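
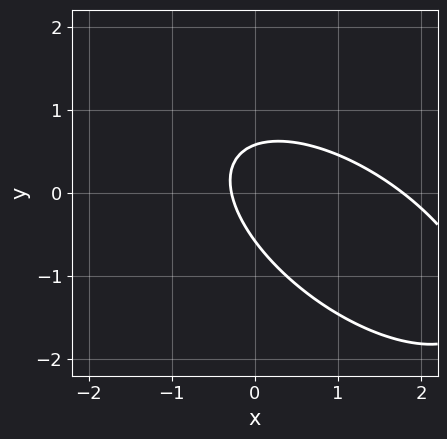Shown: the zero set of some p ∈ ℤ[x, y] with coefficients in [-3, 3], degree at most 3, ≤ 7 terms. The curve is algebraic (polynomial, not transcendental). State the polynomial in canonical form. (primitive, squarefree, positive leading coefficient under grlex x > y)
First, the degree is 2 — the shape is more complex than any degree-1 curve.
Finally, solving for integer coefficients yields p as stated.

2*x^2 + 3*x*y + 3*y^2 - 3*x - 1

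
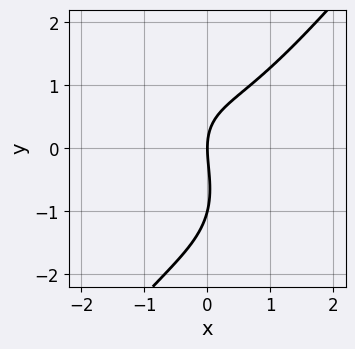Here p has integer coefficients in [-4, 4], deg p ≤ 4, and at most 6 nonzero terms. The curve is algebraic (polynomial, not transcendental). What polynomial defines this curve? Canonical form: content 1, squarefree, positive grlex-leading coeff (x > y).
2*x^3 - y^3 - x*y - y^2 + 3*x

1. The degree is 3 — the shape is more complex than any degree-2 curve.
2. Checking where it meets the axes: it crosses the x-axis at the gridline x = 0; the y-axis gridline crossings are at y ∈ {-1, 0}.
3. These observations pin down the coefficients.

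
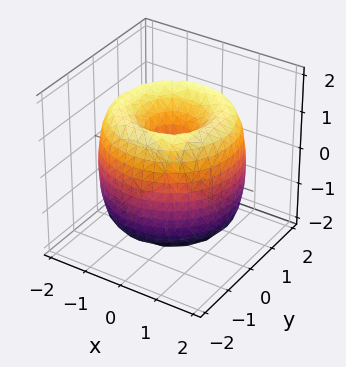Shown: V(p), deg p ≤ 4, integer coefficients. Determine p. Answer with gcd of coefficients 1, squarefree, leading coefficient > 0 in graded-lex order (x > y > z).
x^4 + 2*x^2*y^2 + y^4 - 3*x^2 - 3*y^2 + z^2

1. deg p = 4. A generic line meets the surface in up to 4 points.
2. Symmetries: every cross-section ⟂ z is a circle, so x, y appear only via x² + y².
3. From the axis intercepts and sections: a circular section at z = 0 has radius between 1 and 2; it meets the x-axis at x = 0 (among the integer gridlines); it meets the z-axis at z = 0 (among the integer gridlines); one y-axis crossing is at y = 0.
4. Solving for integer coefficients yields p as stated.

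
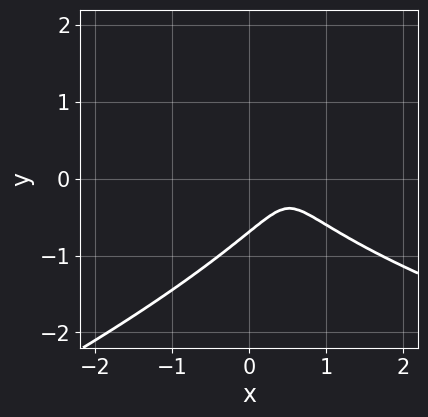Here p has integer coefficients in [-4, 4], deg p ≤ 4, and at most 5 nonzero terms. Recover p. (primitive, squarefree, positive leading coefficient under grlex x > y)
(a) Degree: no degree-2 curve has this shape, so deg p = 3.
(b) From the visible intercepts: it misses every integer gridline on the x-axis.
(c) Together with the visible shape, these determine p as stated.

x*y^2 - 3*y^3 - 3*x^2 + 3*x - 1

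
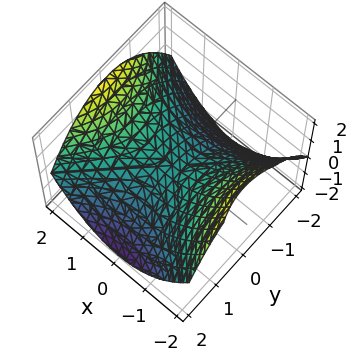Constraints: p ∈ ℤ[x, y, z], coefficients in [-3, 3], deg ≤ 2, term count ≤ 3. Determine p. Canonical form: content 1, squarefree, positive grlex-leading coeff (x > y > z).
deg p = 2. A saddle surface; a quadric.
Symmetries: the x ↦ −x reflection is a symmetry, so x appears only in even powers; the y ↦ −y reflection is a symmetry, so y appears only in even powers.
Observable constraints: one x-axis crossing is at x = 0; one y-axis crossing is at y = 0.
These observations pin down the coefficients.

x^2 - y^2 - 2*z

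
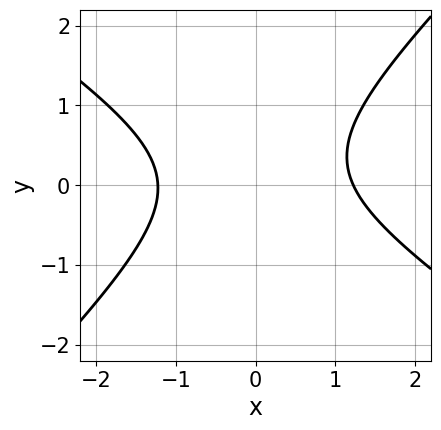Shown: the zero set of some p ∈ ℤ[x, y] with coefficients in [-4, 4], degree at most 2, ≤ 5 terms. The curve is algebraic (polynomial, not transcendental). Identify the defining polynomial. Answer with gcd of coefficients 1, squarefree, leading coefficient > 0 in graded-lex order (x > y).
2*x^2 + x*y - 3*y^2 + y - 3

deg p = 2.
From the visible intercepts: it misses every integer gridline on the y-axis.
The integer polynomial consistent with all of this is the stated p.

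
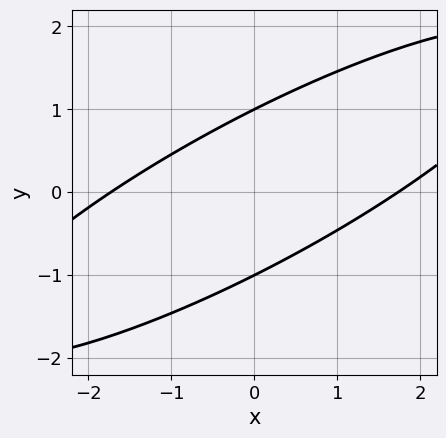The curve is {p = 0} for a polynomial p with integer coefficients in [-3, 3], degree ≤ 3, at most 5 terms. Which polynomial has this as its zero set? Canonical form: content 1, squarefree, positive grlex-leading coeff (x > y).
x^2 - 3*x*y + 3*y^2 - 3

The degree is 2 — no degree-1 curve has this shape.
Observable constraints: the y-axis gridline crossings are at y ∈ {-1, 1}.
Putting this together gives p.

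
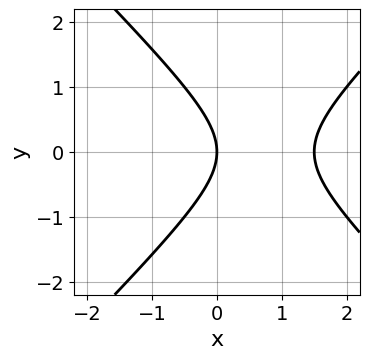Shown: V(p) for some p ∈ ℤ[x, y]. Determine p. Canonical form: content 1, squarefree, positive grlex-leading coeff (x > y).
1. The degree is 2 — no degree-1 curve has this shape.
2. Symmetries: it's symmetric under y → −y, forcing even powers of y.
3. Reading off the gridlines: it meets the x-axis at x = 0 (among the integer gridlines); it crosses the y-axis at the gridline y = 0.
4. Matching integer coefficients to the picture gives p.

2*x^2 - 2*y^2 - 3*x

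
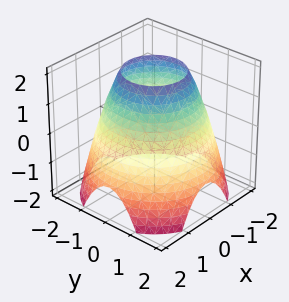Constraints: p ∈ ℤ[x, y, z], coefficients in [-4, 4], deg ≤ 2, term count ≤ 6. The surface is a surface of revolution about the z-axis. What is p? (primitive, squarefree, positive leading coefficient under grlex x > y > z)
x^2 + y^2 + z - 3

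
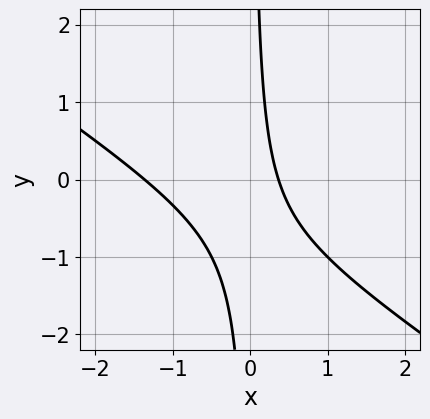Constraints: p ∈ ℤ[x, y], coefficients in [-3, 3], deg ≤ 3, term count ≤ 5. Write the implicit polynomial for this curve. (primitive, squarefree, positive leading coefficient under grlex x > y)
2*x^2 + 3*x*y + 2*x - 1

1. The degree is 2 — a generic line meets the curve in up to 2 points.
2. From the visible intercepts: the curve avoids every integer y-axis point in the box.
3. Matching integer coefficients to the picture gives p.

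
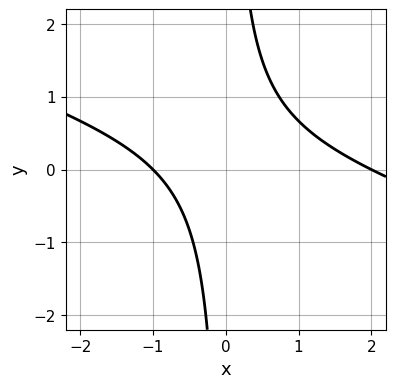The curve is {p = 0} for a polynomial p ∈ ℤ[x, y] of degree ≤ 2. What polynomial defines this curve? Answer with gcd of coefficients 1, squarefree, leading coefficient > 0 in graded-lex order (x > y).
First, deg p = 2.
Next, from the visible intercepts: it misses every integer gridline on the y-axis; among the integer gridlines, it crosses the x-axis at x ∈ {-1, 2}.
Finally, solving for integer coefficients yields p as stated.

x^2 + 3*x*y - x - 2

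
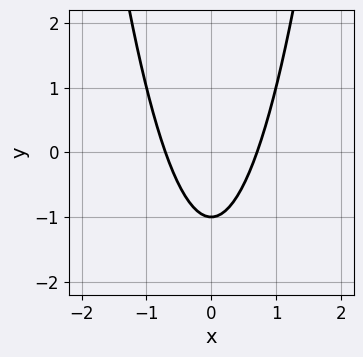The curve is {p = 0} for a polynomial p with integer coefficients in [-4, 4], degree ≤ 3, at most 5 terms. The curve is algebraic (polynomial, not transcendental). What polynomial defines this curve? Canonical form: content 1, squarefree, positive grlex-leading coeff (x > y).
1. deg p = 2. A generic line meets the curve in up to 2 points.
2. Symmetries: the x ↦ −x reflection is a symmetry, so x appears only in even powers.
3. Observable constraints: it crosses the y-axis at the gridline y = -1.
4. Solving for integer coefficients yields p as stated.

2*x^2 - y - 1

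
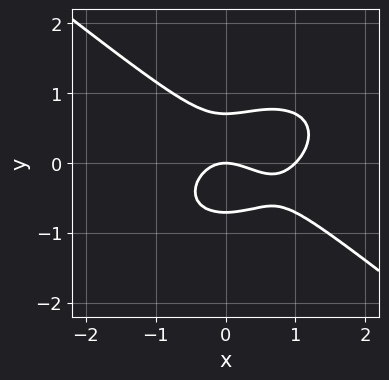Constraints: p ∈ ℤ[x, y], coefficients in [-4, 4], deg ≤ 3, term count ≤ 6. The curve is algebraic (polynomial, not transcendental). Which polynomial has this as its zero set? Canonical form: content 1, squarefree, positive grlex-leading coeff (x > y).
First, deg p = 3. A generic line meets the curve in up to 3 points.
Next, against the integer gridlines: among the integer gridlines, it crosses the x-axis at x ∈ {0, 1}; it meets the y-axis at y = 0 (among the integer gridlines).
Finally, the integer polynomial consistent with all of this is the stated p.

x^3 + 2*y^3 - x^2 - y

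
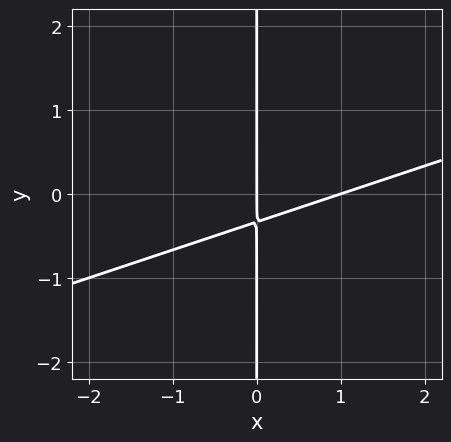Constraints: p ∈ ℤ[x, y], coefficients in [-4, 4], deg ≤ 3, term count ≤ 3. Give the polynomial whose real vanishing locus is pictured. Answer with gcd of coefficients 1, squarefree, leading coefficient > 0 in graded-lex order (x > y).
x^2 - 3*x*y - x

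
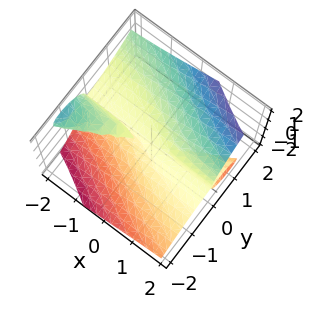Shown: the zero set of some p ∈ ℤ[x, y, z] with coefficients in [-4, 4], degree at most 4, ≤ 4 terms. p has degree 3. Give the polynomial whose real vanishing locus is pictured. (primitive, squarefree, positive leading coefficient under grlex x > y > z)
3*x*y*z + 2*y^3 - y^2*z - 2*z^3

1. The picture has 3 separate pieces. They look like related sheets of one shape, so recover p as a whole.
2. Degree: the shape is more complex than any degree-2 surface, so deg p = 3.
3. From the visible intercepts: the visible x-axis segment lies entirely on the surface; it crosses the y-axis at the gridline y = 0; it crosses the z-axis at the gridline z = 0.
4. Putting this together gives p.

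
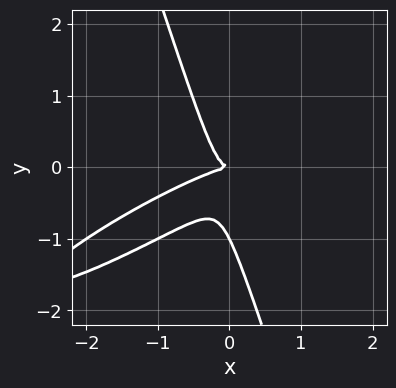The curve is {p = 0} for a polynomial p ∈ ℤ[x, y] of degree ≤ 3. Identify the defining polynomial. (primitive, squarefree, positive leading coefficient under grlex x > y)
x^3 - 3*x^2*y + 2*x*y^2 + y^3 + y^2

First, deg p = 3. No degree-2 curve has this shape.
Then, against the integer gridlines: it crosses the x-axis at the gridline x = 0; the y-axis gridline crossings are at y ∈ {-1, 0}.
Finally, these observations pin down the coefficients.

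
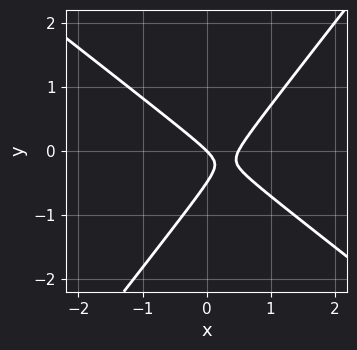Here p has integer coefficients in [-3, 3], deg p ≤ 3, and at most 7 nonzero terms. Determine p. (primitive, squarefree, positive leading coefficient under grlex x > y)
2*x^2 + x*y - 2*y^2 - x - y

deg p = 2.
Observable constraints: it meets the x-axis at x = 0 (among the integer gridlines); it meets the y-axis at y = 0 (among the integer gridlines).
Together with the visible shape, these determine p as stated.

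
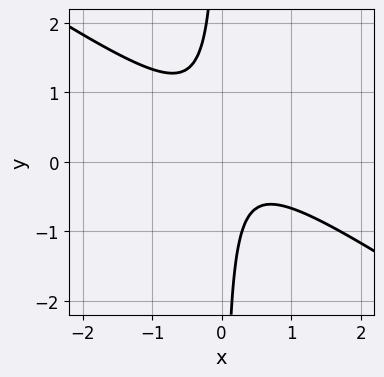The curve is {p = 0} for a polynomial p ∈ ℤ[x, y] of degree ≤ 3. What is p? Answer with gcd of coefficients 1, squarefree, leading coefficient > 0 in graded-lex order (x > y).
(a) The degree is 2 — the shape is more complex than any degree-1 curve.
(b) Observable constraints: it misses every integer gridline on the x-axis; it misses every integer gridline on the y-axis.
(c) Putting this together gives p.

2*x^2 + 3*x*y - x + 1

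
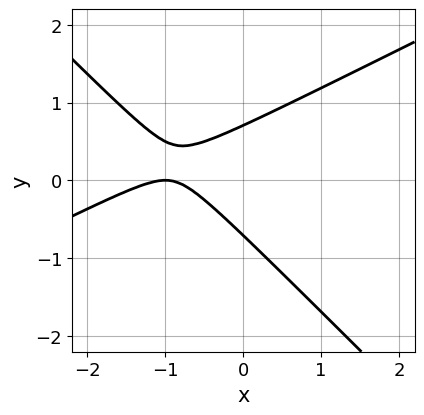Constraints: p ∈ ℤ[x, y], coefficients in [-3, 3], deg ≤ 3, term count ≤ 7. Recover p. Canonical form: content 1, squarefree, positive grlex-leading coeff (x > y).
(a) Degree: the shape is more complex than any degree-1 curve, so deg p = 2.
(b) Against the integer gridlines: it meets the x-axis at x = -1 (among the integer gridlines).
(c) These observations pin down the coefficients.

x^2 - x*y - 2*y^2 + 2*x + 1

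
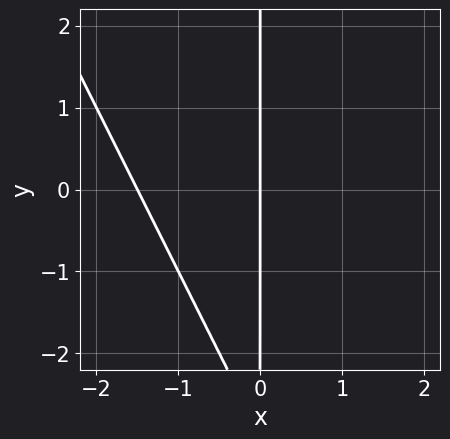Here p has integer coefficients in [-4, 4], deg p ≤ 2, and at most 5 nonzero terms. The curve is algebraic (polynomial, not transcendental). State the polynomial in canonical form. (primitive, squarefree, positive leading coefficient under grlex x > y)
2*x^2 + x*y + 3*x

First, degree: a generic line meets the curve in up to 2 points, so deg p = 2.
Then, observable constraints: one x-axis crossing is at x = 0; every point of the y-axis in the box is on the curve.
Finally, assembling these constraints gives the stated polynomial.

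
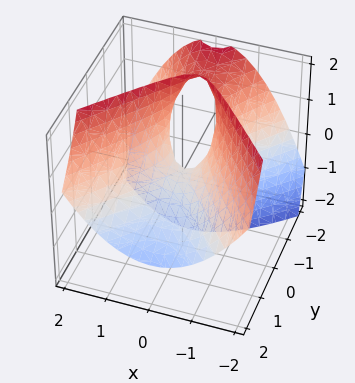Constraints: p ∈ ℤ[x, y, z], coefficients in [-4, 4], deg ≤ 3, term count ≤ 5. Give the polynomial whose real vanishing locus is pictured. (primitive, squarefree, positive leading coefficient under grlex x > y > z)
The degree is 2 — a generic line meets the surface in up to 2 points.
From the visible intercepts: it meets the x-axis at x = 0 (among the integer gridlines); it crosses the z-axis at the gridline z = 0; it crosses the y-axis at the gridline y = 0.
Matching integer coefficients to the picture gives p.

3*x^2 - 2*y^2 - 3*y*z - 2*z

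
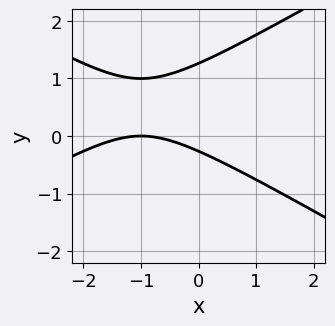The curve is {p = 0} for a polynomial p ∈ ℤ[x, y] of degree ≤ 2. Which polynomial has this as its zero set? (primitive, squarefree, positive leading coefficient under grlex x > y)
x^2 - 3*y^2 + 2*x + 3*y + 1

The degree is 2 — the shape is more complex than any degree-1 curve.
From the axis intercepts and sections: one x-axis crossing is at x = -1.
Matching integer coefficients to the picture gives p.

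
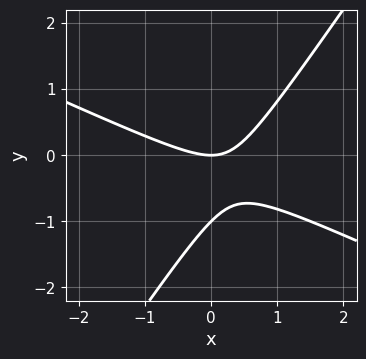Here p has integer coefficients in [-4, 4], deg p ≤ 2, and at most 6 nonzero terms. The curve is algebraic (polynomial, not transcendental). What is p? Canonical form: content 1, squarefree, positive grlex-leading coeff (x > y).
2*x^2 + 3*x*y - 3*y^2 - 3*y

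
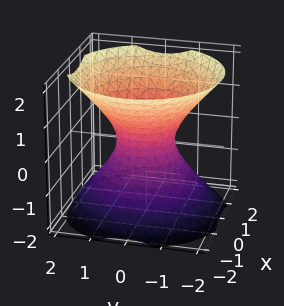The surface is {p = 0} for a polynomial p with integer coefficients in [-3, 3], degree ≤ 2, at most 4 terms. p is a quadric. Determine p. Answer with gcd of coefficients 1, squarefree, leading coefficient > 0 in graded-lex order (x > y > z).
3*x^2 + 3*y^2 - 3*z^2 - 2

First, degree: one connected sheet with a waist; a quadric, so deg p = 2.
Next, symmetries: rotational symmetry about the z-axis ⇒ p depends on x, y only through x² + y²; mirror symmetry z ↦ −z ⇒ only even powers of z.
Next, against the integer gridlines: it misses every integer gridline on the z-axis; a circular section at z = 1 has radius between 1 and 2.
Finally, matching integer coefficients to the picture gives p.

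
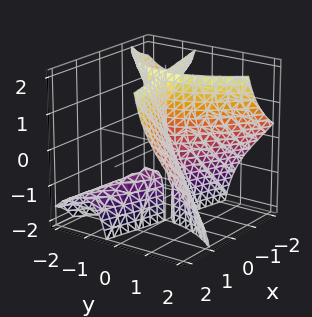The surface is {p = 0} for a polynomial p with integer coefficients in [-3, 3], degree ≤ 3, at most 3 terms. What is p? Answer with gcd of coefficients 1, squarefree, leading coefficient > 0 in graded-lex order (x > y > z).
2*x*y*z + y^3 - x^2

First, I count 3 distinct pieces. Treating them together as one polynomial.
Then, degree: no degree-2 surface has this shape, so deg p = 3.
Then, reading off the gridlines: one y-axis crossing is at y = 0; the visible z-axis segment lies entirely on the surface; it meets the x-axis at x = 0 (among the integer gridlines).
Finally, assembling these constraints gives the stated polynomial.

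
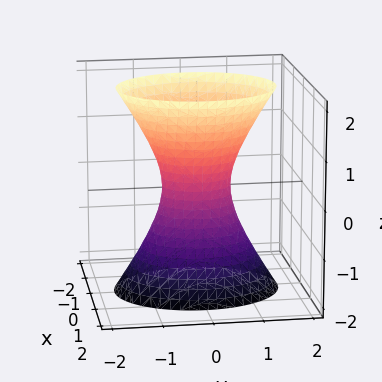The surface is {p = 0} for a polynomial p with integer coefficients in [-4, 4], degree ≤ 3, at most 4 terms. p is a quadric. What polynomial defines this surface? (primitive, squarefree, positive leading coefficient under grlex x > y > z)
deg p = 2. One connected sheet with a waist; a quadric.
Symmetries: it's symmetric under y → −y, forcing even powers of y; the z ↦ −z reflection is a symmetry, so z appears only in even powers; mirror symmetry x ↦ −x ⇒ only even powers of x.
Observable constraints: the surface avoids every integer z-axis point in the box.
Assembling these constraints gives the stated polynomial.

3*x^2 + 2*y^2 - z^2 - 1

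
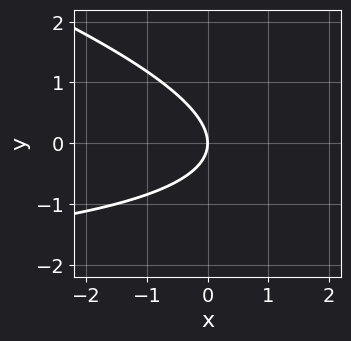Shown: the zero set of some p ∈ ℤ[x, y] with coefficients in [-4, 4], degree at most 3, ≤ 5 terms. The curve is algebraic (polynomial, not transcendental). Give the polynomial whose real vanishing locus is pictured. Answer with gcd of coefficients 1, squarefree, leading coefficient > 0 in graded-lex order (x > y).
(a) The degree is 2 — no degree-1 curve has this shape.
(b) From the visible intercepts: it crosses the x-axis at the gridline x = 0; it meets the y-axis at y = 0 (among the integer gridlines).
(c) Putting this together gives p.

x*y + 3*y^2 + 3*x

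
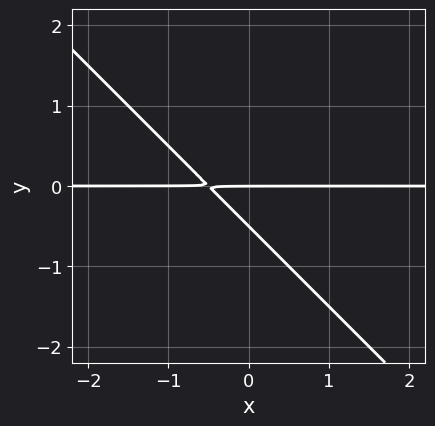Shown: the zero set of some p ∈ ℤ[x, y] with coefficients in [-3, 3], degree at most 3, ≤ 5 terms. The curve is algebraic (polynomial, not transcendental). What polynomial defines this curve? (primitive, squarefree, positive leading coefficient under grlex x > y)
2*x*y + 2*y^2 + y

First, degree: the shape is more complex than any degree-1 curve, so deg p = 2.
Then, from the visible intercepts: it crosses the y-axis at the gridline y = 0; every point of the x-axis in the box is on the curve.
Finally, together with the visible shape, these determine p as stated.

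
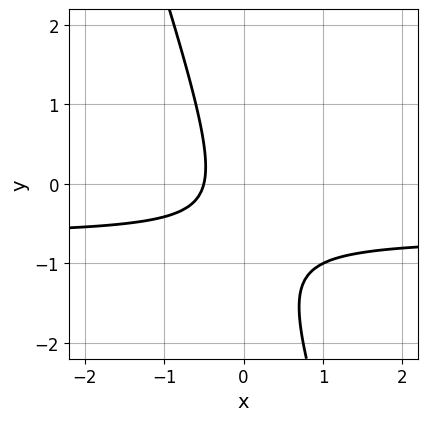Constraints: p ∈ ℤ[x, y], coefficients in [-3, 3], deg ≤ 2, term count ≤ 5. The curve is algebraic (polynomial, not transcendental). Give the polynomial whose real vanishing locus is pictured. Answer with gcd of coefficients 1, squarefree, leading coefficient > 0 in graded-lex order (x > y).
(a) deg p = 2. The shape is more complex than any degree-1 curve.
(b) From the visible intercepts: it misses every integer gridline on the y-axis.
(c) Assembling these constraints gives the stated polynomial.

3*x*y + y^2 + 2*x + y + 1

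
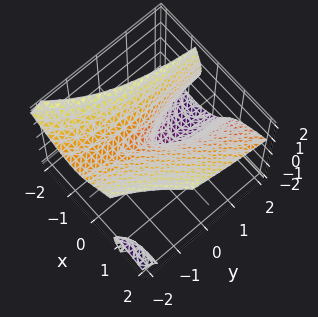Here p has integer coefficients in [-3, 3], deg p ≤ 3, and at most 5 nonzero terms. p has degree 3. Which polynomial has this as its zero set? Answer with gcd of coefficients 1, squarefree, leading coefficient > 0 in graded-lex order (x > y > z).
I count 2 distinct pieces. Treating them together as one polynomial.
deg p = 3. A generic line meets the surface in up to 3 points.
Reading off the gridlines: it crosses the z-axis at the gridline z = 0; one y-axis crossing is at y = 0; it meets the x-axis at x = 0 (among the integer gridlines).
These observations pin down the coefficients.

2*x*y*z + x*z^2 + z^3 - 3*x^2 + y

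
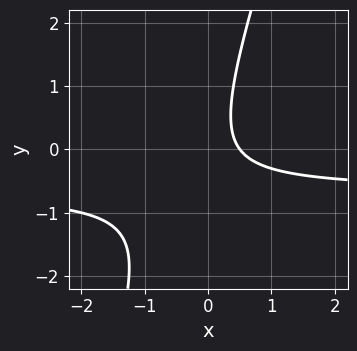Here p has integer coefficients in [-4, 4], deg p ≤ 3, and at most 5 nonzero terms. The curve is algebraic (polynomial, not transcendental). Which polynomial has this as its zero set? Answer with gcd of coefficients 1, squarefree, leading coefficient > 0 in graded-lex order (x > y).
3*x*y - y^2 + 2*x - 1

1. The degree is 2 — no degree-1 curve has this shape.
2. Checking where it meets the axes: it misses every integer gridline on the y-axis.
3. Solving for integer coefficients yields p as stated.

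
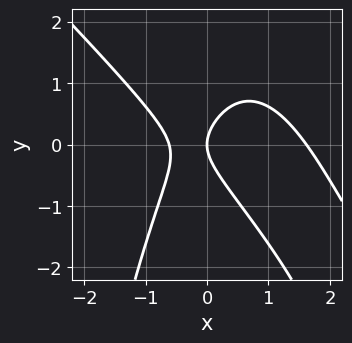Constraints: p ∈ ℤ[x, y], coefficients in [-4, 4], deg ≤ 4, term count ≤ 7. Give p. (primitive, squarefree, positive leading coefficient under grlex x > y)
x^3 + x^2*y - x^2 + y^2 - x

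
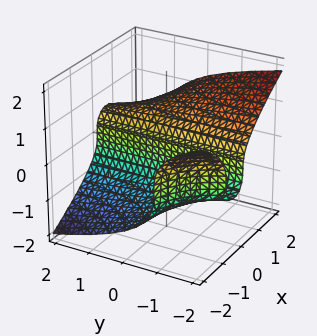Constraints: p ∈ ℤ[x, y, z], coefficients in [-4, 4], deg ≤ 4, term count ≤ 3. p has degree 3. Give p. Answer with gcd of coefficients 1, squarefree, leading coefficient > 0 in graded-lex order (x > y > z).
x^2*y + 2*z^3 - 2*x

First, degree: no degree-2 surface has this shape, so deg p = 3.
Next, checking where it meets the axes: the visible y-axis segment lies entirely on the surface; it meets the z-axis at z = 0 (among the integer gridlines).
Finally, together with the visible shape, these determine p as stated.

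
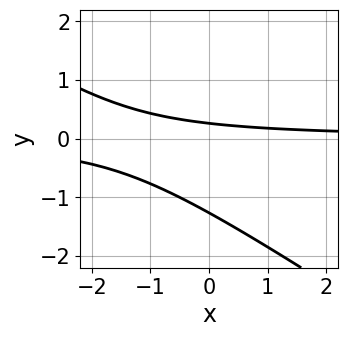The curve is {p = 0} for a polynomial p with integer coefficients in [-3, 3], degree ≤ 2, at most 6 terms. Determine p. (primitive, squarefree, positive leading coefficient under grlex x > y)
2*x*y + 3*y^2 + 3*y - 1

First, the degree is 2 — a generic line meets the curve in up to 2 points.
Then, from the axis intercepts and sections: it misses every integer gridline on the x-axis.
Finally, together with the visible shape, these determine p as stated.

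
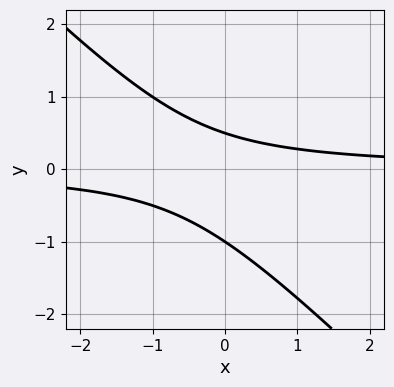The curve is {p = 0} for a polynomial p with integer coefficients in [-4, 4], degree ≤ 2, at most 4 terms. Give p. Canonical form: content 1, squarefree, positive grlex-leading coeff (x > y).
2*x*y + 2*y^2 + y - 1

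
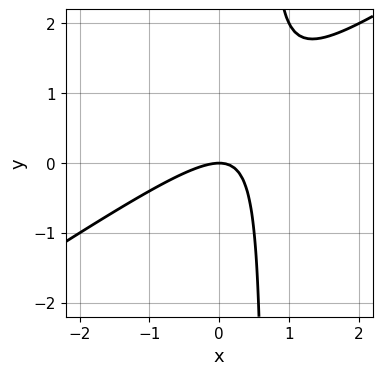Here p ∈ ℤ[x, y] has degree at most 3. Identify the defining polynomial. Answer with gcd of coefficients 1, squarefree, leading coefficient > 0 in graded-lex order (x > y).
2*x^2 - 3*x*y + 2*y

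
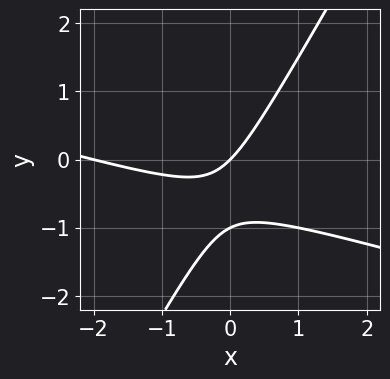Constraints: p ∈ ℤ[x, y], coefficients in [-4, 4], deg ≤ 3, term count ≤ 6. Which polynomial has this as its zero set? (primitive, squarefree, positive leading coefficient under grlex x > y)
(a) Degree: no degree-1 curve has this shape, so deg p = 2.
(b) From the axis intercepts and sections: among the integer gridlines, it crosses the x-axis at x ∈ {-2, 0}; the y-axis gridline crossings are at y ∈ {-1, 0}.
(c) These observations pin down the coefficients.

x^2 + 3*x*y - 2*y^2 + 2*x - 2*y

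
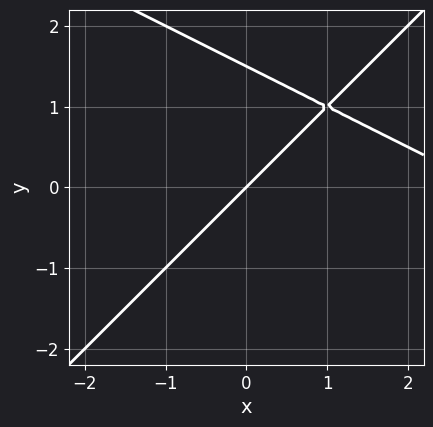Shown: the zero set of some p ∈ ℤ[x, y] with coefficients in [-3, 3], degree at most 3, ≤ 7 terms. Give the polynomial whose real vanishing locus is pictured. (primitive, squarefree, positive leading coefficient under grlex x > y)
x^2 + x*y - 2*y^2 - 3*x + 3*y

(a) Degree: the shape is more complex than any degree-1 curve, so deg p = 2.
(b) Reading off the gridlines: it crosses the x-axis at the gridline x = 0; it meets the y-axis at y = 0 (among the integer gridlines).
(c) Assembling these constraints gives the stated polynomial.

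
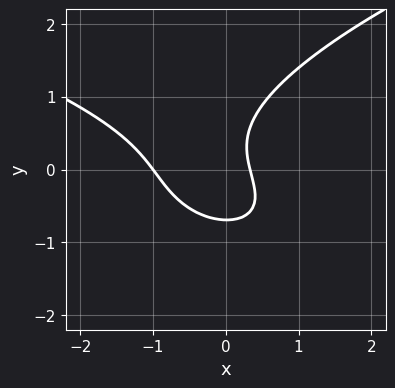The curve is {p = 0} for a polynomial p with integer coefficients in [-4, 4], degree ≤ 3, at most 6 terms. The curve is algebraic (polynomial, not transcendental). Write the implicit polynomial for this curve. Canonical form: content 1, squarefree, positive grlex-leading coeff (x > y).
(a) The degree is 3 — a generic line meets the curve in up to 3 points.
(b) Reading off the gridlines: it crosses the x-axis at the gridline x = -1.
(c) The integer polynomial consistent with all of this is the stated p.

3*y^3 - 3*x^2 - 3*x*y - 2*x + 1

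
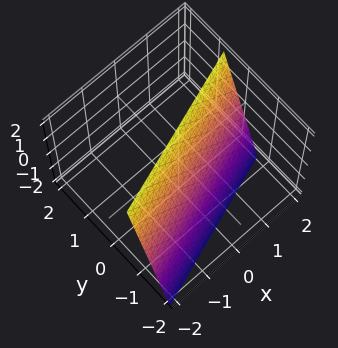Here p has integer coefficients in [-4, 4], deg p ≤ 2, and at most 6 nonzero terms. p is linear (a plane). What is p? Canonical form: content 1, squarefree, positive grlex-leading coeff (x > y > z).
x - 3*y + z - 2

First, degree: the surface is flat (a plane), so deg p = 1.
Next, observable constraints: it crosses the z-axis at the gridline z = 2; one x-axis crossing is at x = 2.
Finally, the integer polynomial consistent with all of this is the stated p.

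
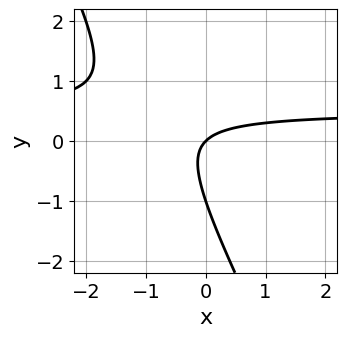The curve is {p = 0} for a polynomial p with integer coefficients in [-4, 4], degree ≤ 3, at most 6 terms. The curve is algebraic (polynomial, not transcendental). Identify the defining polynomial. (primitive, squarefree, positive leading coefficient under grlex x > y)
The degree is 2 — the shape is more complex than any degree-1 curve.
Reading off the gridlines: it crosses the x-axis at the gridline x = 0; the y-axis gridline crossings are at y ∈ {-1, 0}.
Together with the visible shape, these determine p as stated.

2*x*y + y^2 - x + y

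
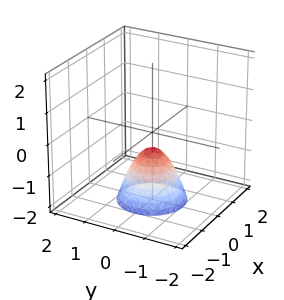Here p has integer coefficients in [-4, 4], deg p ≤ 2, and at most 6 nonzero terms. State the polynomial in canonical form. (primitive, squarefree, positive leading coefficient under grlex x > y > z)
1. The degree is 2 — a generic line meets the surface in up to 2 points.
2. Symmetry: the z-axis is an axis of rotation, so x and y enter only as x² + y².
3. Against the integer gridlines: a circular section at z = -2 has radius exactly 1; it misses every integer gridline on the y-axis; it misses every integer gridline on the x-axis.
4. Putting this together gives p.

3*x^2 + 3*y^2 + 2*z + 1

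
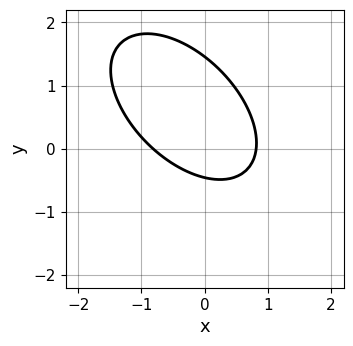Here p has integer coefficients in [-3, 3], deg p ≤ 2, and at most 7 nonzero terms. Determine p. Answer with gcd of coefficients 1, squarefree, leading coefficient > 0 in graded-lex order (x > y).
3*x^2 + 3*x*y + 3*y^2 - 3*y - 2

First, degree: a generic line meets the curve in up to 2 points, so deg p = 2.
Finally, solving for integer coefficients yields p as stated.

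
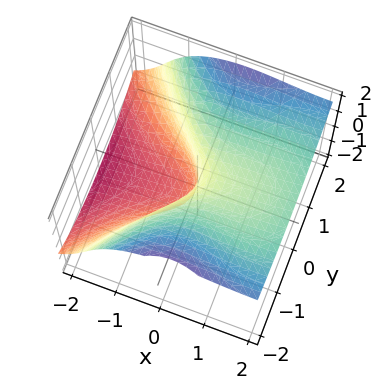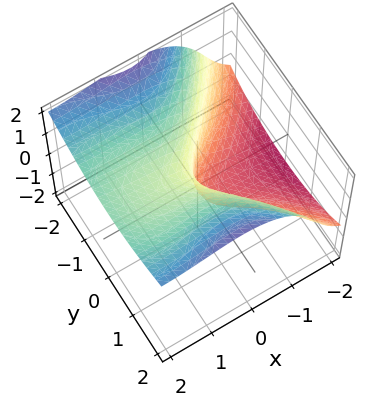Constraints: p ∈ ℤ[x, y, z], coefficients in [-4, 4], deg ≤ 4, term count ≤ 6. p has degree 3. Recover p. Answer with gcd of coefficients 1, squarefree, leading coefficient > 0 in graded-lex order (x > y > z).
Degree: the shape is more complex than any degree-2 surface, so deg p = 3.
Observable constraints: it meets the y-axis at y = 0 (among the integer gridlines); it meets the x-axis at x = 0 (among the integer gridlines); it crosses the z-axis at the gridline z = 0.
Matching integer coefficients to the picture gives p.

x^3 - 2*x^2*z - z^3 + 2*y^2 + 2*x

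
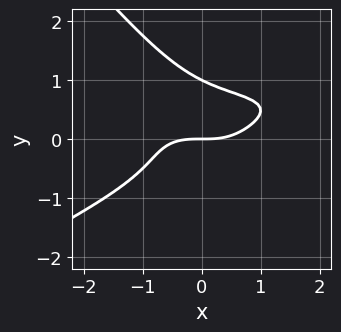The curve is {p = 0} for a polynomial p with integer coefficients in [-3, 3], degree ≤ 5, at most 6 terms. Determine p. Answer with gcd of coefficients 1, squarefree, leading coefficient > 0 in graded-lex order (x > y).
x^3*y - 3*x*y^3 - 2*y^4 - x^3 + 2*y

The degree is 4 — a generic line meets the curve in up to 4 points.
From the visible intercepts: among the integer gridlines, it crosses the y-axis at y ∈ {0, 1}; it meets the x-axis at x = 0 (among the integer gridlines).
Solving for integer coefficients yields p as stated.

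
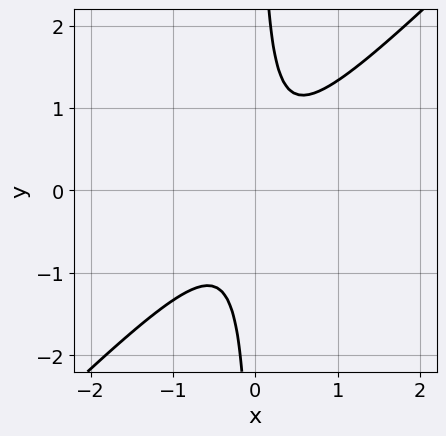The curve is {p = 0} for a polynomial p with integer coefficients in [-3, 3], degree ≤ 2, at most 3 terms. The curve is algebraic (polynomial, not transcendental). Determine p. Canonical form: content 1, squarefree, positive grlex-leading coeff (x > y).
First, degree: no degree-1 curve has this shape, so deg p = 2.
Next, against the integer gridlines: the curve avoids every integer y-axis point in the box; it misses every integer gridline on the x-axis.
Finally, these observations pin down the coefficients.

3*x^2 - 3*x*y + 1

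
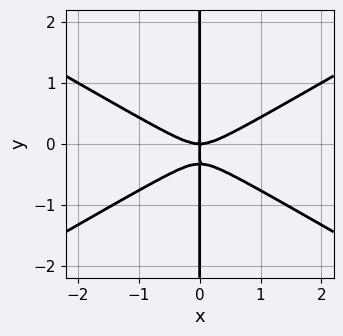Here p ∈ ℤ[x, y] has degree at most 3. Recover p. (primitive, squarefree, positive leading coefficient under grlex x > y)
x^3 - 3*x*y^2 - x*y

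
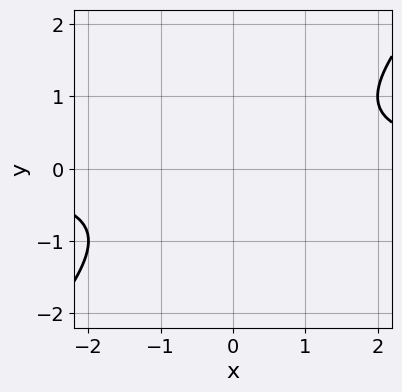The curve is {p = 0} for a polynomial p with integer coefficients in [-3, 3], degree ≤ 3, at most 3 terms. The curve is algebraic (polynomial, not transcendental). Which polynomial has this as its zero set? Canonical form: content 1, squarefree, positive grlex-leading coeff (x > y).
x*y - y^2 - 1

1. deg p = 2. A generic line meets the curve in up to 2 points.
2. From the visible intercepts: no y-intercept at any integer in the box; it misses every integer gridline on the x-axis.
3. Together with the visible shape, these determine p as stated.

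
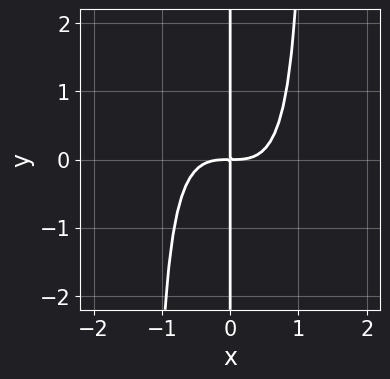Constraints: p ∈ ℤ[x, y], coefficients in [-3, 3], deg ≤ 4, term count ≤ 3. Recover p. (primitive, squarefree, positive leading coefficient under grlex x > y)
1. deg p = 4. A generic line meets the curve in up to 4 points.
2. Checking where it meets the axes: the visible y-axis segment lies entirely on the curve.
3. Together with the visible shape, these determine p as stated.

3*x^4 + 2*x^3*y - 3*x*y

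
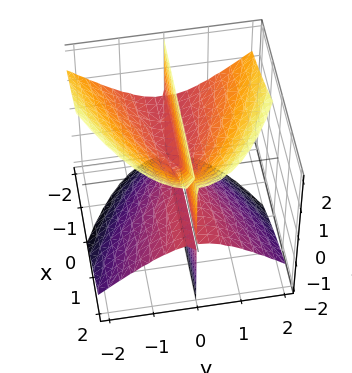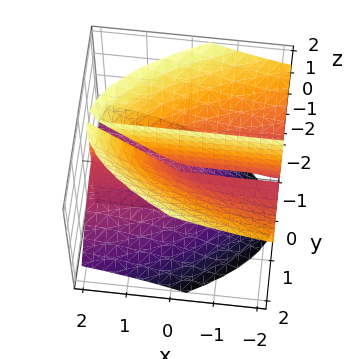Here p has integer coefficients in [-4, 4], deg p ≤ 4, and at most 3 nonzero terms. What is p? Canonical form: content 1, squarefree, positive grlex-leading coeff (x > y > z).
(a) There are 3 components. They look like related sheets of one shape, so recover p as a whole.
(b) deg p = 3. A generic line meets the surface in up to 3 points.
(c) From the visible intercepts: every point of the x-axis in the box is on the surface; every point of the z-axis in the box is on the surface; one y-axis crossing is at y = 0.
(d) Solving for integer coefficients yields p as stated.

x*y*z + y^3 - y*z^2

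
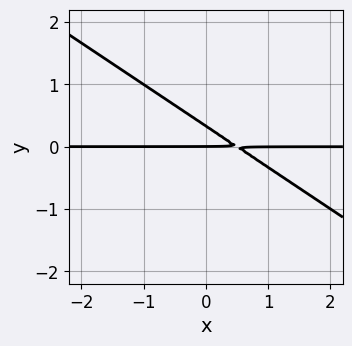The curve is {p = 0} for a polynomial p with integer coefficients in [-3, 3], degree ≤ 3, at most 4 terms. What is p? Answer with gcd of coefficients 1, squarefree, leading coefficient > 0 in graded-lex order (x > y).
2*x*y + 3*y^2 - y

The degree is 2 — no degree-1 curve has this shape.
From the axis intercepts and sections: it crosses the y-axis at the gridline y = 0; every point of the x-axis in the box is on the curve.
Solving for integer coefficients yields p as stated.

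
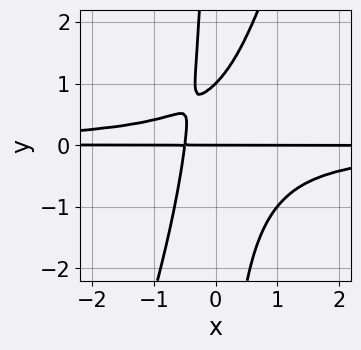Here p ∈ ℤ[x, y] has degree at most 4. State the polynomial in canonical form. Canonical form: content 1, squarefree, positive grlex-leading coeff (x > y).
(a) deg p = 4. No degree-3 curve has this shape.
(b) Observable constraints: the visible x-axis segment lies entirely on the curve; among the integer gridlines, it crosses the y-axis at y ∈ {0, 1}.
(c) Matching integer coefficients to the picture gives p.

3*x^2*y^2 - x*y^3 + 2*x*y - y^2 + y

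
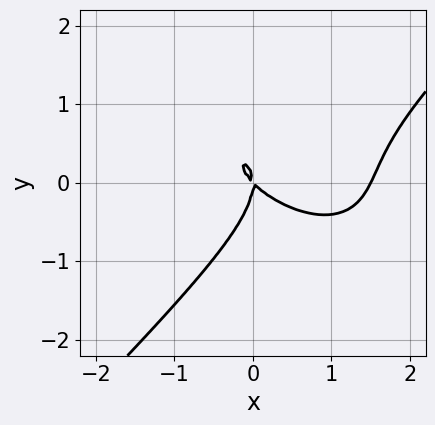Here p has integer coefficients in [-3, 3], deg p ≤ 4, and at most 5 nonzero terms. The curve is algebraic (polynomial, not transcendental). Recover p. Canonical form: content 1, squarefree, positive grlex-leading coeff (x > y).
2*x^3 + x^2*y - 3*y^3 - 3*x^2 - 3*x*y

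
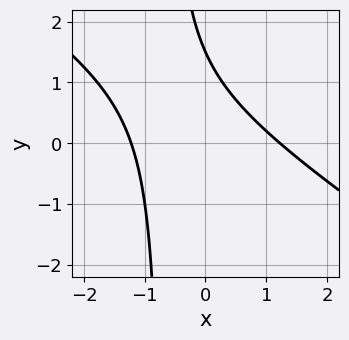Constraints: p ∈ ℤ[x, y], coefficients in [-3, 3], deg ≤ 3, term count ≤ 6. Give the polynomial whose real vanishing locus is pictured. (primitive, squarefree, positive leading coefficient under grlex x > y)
deg p = 2.
Solving for integer coefficients yields p as stated.

2*x^2 + 3*x*y + 2*y - 3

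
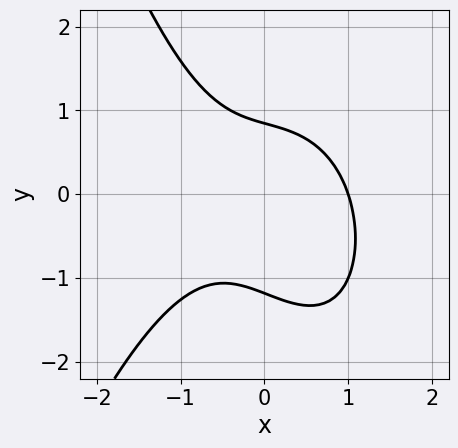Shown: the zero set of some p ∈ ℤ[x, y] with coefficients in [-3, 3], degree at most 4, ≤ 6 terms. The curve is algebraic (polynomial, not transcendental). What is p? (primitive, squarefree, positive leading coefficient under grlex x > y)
3*x^3 + 2*x*y + 3*y^2 + y - 3

(a) Degree: a generic line meets the curve in up to 3 points, so deg p = 3.
(b) Observable constraints: one x-axis crossing is at x = 1.
(c) Matching integer coefficients to the picture gives p.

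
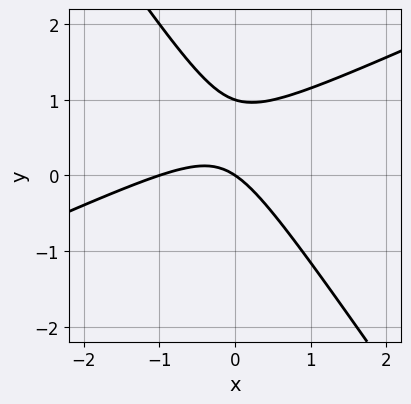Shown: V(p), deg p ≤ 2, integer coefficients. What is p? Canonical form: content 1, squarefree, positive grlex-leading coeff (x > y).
1. deg p = 2.
2. From the axis intercepts and sections: the x-axis gridline crossings are at x ∈ {-1, 0}; among the integer gridlines, it crosses the y-axis at y ∈ {0, 1}.
3. Fitting integer coefficients to these (and the overall shape) gives p.

2*x^2 - 3*x*y - 3*y^2 + 2*x + 3*y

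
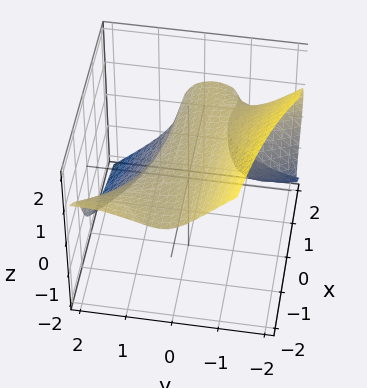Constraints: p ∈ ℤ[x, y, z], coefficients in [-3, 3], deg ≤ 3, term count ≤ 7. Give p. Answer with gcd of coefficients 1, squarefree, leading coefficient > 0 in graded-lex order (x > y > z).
3*x*y^2 + 2*y^3 + 3*z^3 + 3*y*z - 2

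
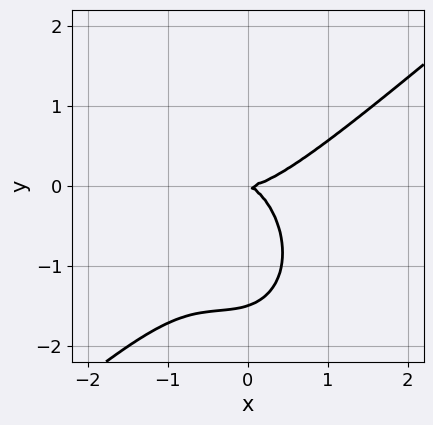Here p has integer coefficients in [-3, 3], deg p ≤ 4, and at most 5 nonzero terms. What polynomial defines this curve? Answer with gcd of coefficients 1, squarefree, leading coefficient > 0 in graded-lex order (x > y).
3*x^3 - 2*x^2*y - 2*y^3 - x*y - 3*y^2

(a) deg p = 3. The shape is more complex than any degree-2 curve.
(b) Observable constraints: it meets the y-axis at y = 0 (among the integer gridlines); one x-axis crossing is at x = 0.
(c) Fitting integer coefficients to these (and the overall shape) gives p.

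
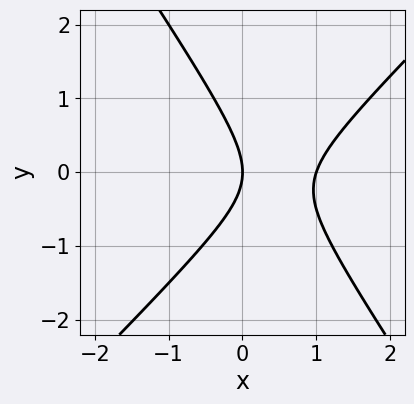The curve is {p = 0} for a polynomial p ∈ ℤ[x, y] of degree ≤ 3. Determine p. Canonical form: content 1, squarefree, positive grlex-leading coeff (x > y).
3*x^2 - x*y - 2*y^2 - 3*x

1. The degree is 2 — a generic line meets the curve in up to 2 points.
2. Against the integer gridlines: it crosses the y-axis at the gridline y = 0; among the integer gridlines, it crosses the x-axis at x ∈ {0, 1}.
3. The integer polynomial consistent with all of this is the stated p.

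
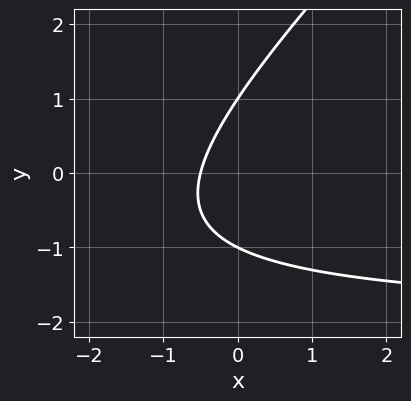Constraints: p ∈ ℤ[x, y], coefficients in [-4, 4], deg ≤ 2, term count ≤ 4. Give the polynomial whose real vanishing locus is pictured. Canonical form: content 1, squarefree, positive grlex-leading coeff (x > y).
x*y - y^2 + 2*x + 1

1. The degree is 2 — no degree-1 curve has this shape.
2. Reading off the gridlines: the y-axis gridline crossings are at y ∈ {-1, 1}.
3. Fitting integer coefficients to these (and the overall shape) gives p.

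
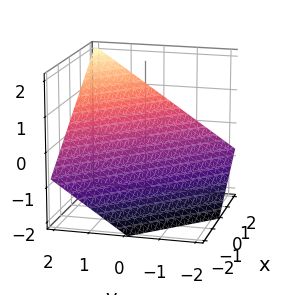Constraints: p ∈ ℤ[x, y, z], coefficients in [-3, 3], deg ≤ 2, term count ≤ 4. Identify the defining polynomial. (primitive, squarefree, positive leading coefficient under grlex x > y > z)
deg p = 1. The surface is flat (a plane).
Reading off the gridlines: it meets the x-axis at x = 1 (among the integer gridlines); one y-axis crossing is at y = 1.
Fitting integer coefficients to these (and the overall shape) gives p.

2*x + 2*y - 3*z - 2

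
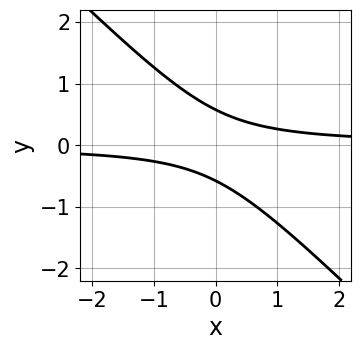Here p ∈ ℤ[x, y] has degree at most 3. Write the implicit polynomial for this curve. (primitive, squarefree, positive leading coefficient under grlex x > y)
First, degree: the shape is more complex than any degree-1 curve, so deg p = 2.
Then, from the axis intercepts and sections: the curve avoids every integer x-axis point in the box.
Finally, these observations pin down the coefficients.

3*x*y + 3*y^2 - 1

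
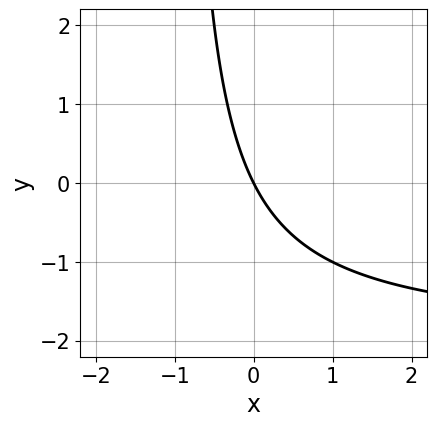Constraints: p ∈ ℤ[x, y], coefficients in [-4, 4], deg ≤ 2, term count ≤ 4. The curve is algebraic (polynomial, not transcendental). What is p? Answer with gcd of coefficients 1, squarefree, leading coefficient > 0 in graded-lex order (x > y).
x*y + 2*x + y

(a) Degree: no degree-1 curve has this shape, so deg p = 2.
(b) Against the integer gridlines: it crosses the y-axis at the gridline y = 0; it crosses the x-axis at the gridline x = 0.
(c) The integer polynomial consistent with all of this is the stated p.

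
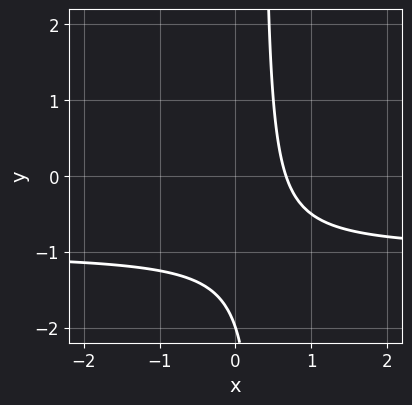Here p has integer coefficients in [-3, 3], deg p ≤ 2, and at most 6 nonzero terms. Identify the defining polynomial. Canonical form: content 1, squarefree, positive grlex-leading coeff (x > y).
1. The degree is 2 — the shape is more complex than any degree-1 curve.
2. Reading off the gridlines: it crosses the y-axis at the gridline y = -2.
3. Solving for integer coefficients yields p as stated.

3*x*y + 3*x - y - 2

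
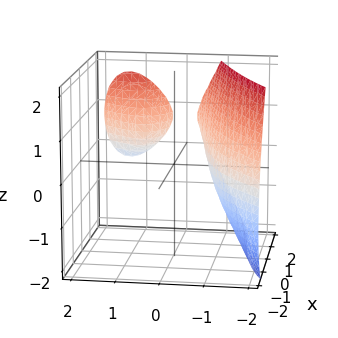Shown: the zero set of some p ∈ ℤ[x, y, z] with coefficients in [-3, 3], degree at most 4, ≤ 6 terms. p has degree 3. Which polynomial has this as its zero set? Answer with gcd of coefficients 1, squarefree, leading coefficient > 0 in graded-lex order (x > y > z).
3*x*y^2 - 3*y^3 + 2*x*z - 3*z^2 - 2

1. The picture has 2 separate pieces.
2. deg p = 3.
3. Reading off the gridlines: no x-intercept at any integer in the box; the surface avoids every integer z-axis point in the box.
4. These observations pin down the coefficients.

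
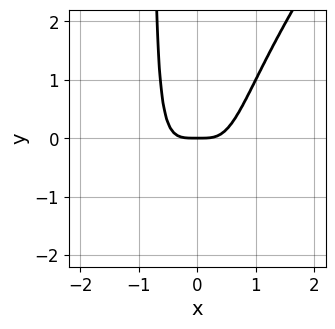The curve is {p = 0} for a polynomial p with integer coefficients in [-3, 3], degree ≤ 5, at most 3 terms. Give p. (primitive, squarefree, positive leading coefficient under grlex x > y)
Degree: no degree-3 curve has this shape, so deg p = 4.
From the visible intercepts: it meets the x-axis at x = 0 (among the integer gridlines); one y-axis crossing is at y = 0.
Putting this together gives p.

3*x^4 - 2*x^3*y - y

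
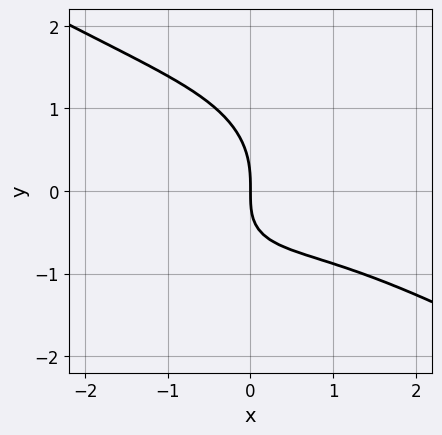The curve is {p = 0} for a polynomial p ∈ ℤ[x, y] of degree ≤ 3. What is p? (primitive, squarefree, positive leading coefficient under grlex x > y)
The degree is 3 — no degree-2 curve has this shape.
Against the integer gridlines: one y-axis crossing is at y = 0; it crosses the x-axis at the gridline x = 0.
The integer polynomial consistent with all of this is the stated p.

x^3 + x^2*y + 2*y^3 + 2*x*y + 3*x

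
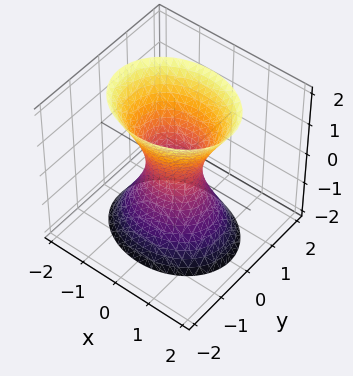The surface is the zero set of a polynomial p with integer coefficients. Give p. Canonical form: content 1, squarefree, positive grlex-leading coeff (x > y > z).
1. The degree is 2 — an hourglass — one-sheet hyperboloid; a quadric.
2. Symmetries: mirror symmetry z ↦ −z ⇒ only even powers of z; it's symmetric under y → −y, forcing even powers of y; the x ↦ −x reflection is a symmetry, so x appears only in even powers.
3. Against the integer gridlines: the surface avoids every integer z-axis point in the box.
4. Fitting integer coefficients to these (and the overall shape) gives p.

2*x^2 + 3*y^2 - z^2 - 1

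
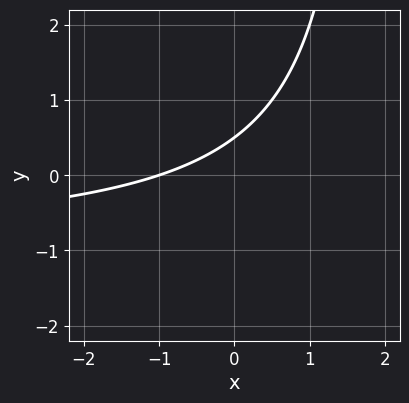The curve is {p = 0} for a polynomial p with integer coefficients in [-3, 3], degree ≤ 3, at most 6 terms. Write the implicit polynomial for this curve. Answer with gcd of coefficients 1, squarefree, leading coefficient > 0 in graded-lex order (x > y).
1. deg p = 2. A generic line meets the curve in up to 2 points.
2. Checking where it meets the axes: one x-axis crossing is at x = -1.
3. Together with the visible shape, these determine p as stated.

x*y + x - 2*y + 1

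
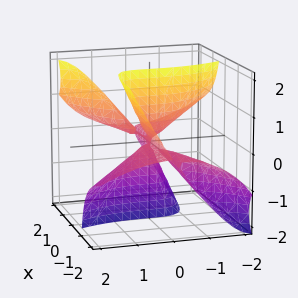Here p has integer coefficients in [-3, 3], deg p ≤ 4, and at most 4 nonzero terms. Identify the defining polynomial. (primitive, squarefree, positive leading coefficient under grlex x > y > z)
3*x*y*z - 2*x*z^2 - y^3

1. The picture has 2 separate pieces. Treating them together as one polynomial.
2. Degree: no degree-2 surface has this shape, so deg p = 3.
3. Against the integer gridlines: every point of the x-axis in the box is on the surface; one y-axis crossing is at y = 0; every point of the z-axis in the box is on the surface.
4. Matching integer coefficients to the picture gives p.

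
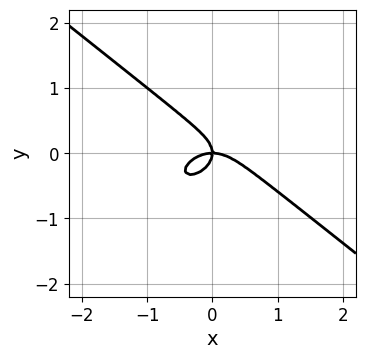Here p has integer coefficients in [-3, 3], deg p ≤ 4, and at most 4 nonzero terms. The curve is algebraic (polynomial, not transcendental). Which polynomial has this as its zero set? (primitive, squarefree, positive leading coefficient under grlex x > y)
x^3 + 2*y^3 + x*y

First, the degree is 3 — no degree-2 curve has this shape.
Next, checking where it meets the axes: it meets the x-axis at x = 0 (among the integer gridlines); it crosses the y-axis at the gridline y = 0.
Finally, together with the visible shape, these determine p as stated.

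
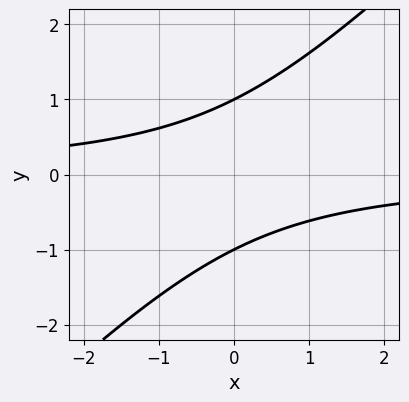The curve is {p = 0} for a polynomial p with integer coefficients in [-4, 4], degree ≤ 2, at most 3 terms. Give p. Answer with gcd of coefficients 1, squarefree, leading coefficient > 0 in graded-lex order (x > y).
x*y - y^2 + 1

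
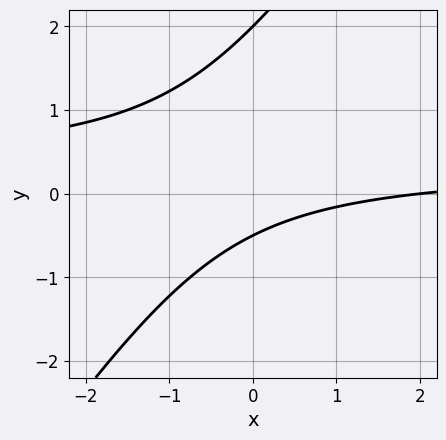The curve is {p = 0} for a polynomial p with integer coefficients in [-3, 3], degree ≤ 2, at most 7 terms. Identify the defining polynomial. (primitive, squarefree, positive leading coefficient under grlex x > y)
3*x*y - 2*y^2 - x + 3*y + 2

1. Degree: no degree-1 curve has this shape, so deg p = 2.
2. Checking where it meets the axes: it meets the x-axis at x = 2 (among the integer gridlines); it meets the y-axis at y = 2 (among the integer gridlines).
3. Together with the visible shape, these determine p as stated.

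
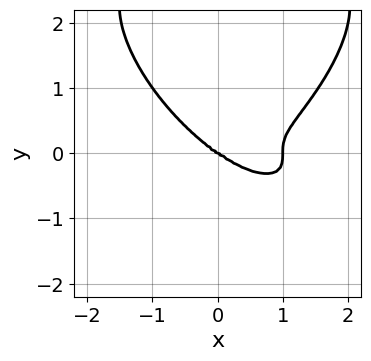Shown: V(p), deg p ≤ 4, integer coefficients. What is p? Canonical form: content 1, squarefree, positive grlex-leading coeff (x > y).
x^4 + y^4 - x^3 - 3*y^3

Degree: a generic line meets the curve in up to 4 points, so deg p = 4.
From the axis intercepts and sections: the x-axis gridline crossings are at x ∈ {0, 1}; it crosses the y-axis at the gridline y = 0.
Solving for integer coefficients yields p as stated.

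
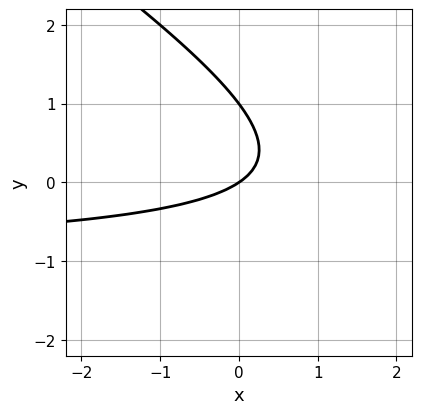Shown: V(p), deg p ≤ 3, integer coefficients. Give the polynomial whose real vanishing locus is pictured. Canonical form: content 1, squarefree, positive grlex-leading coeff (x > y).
2*x*y + 3*y^2 + 2*x - 3*y

First, deg p = 2. The shape is more complex than any degree-1 curve.
Next, from the visible intercepts: one x-axis crossing is at x = 0; among the integer gridlines, it crosses the y-axis at y ∈ {0, 1}.
Finally, assembling these constraints gives the stated polynomial.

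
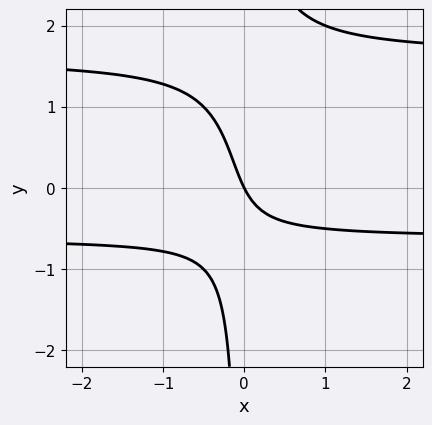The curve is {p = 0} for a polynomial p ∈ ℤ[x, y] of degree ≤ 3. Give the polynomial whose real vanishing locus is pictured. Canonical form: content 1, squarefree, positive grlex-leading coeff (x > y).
First, the degree is 3 — the shape is more complex than any degree-2 curve.
Then, against the integer gridlines: one y-axis crossing is at y = 0; it crosses the x-axis at the gridline x = 0.
Finally, these observations pin down the coefficients.

2*x*y^2 - 2*x*y - 2*x - y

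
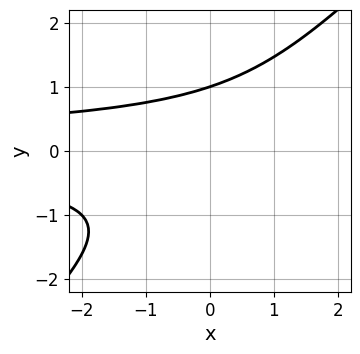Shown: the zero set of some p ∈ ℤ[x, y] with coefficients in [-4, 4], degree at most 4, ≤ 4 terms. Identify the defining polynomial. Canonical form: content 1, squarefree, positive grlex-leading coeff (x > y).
x*y^2 - y^3 + 1

First, deg p = 3. No degree-2 curve has this shape.
Then, from the visible intercepts: it crosses the y-axis at the gridline y = 1; the curve avoids every integer x-axis point in the box.
Finally, fitting integer coefficients to these (and the overall shape) gives p.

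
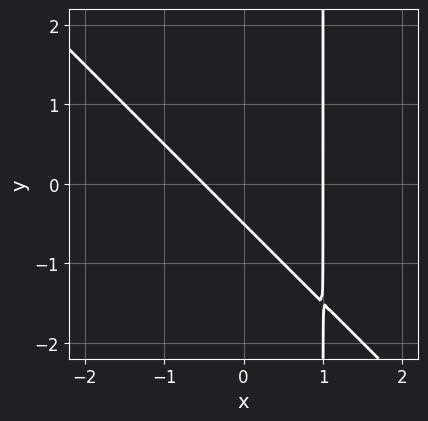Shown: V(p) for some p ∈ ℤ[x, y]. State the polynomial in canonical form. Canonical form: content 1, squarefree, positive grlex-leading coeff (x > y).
First, the degree is 2 — no degree-1 curve has this shape.
Next, from the visible intercepts: it meets the x-axis at x = 1 (among the integer gridlines).
Finally, matching integer coefficients to the picture gives p.

2*x^2 + 2*x*y - x - 2*y - 1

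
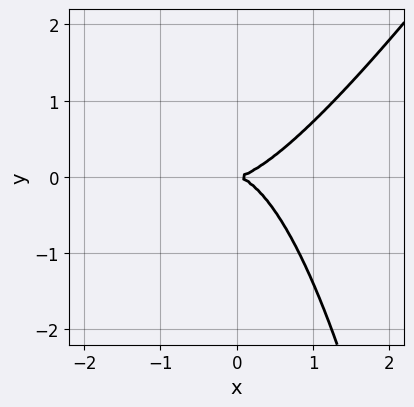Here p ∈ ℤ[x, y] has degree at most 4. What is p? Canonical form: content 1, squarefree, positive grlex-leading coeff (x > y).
First, deg p = 3. A generic line meets the curve in up to 3 points.
Next, observable constraints: it crosses the y-axis at the gridline y = 0; one x-axis crossing is at x = 0.
Finally, matching integer coefficients to the picture gives p.

3*x^3 - 2*x^2*y - 3*y^2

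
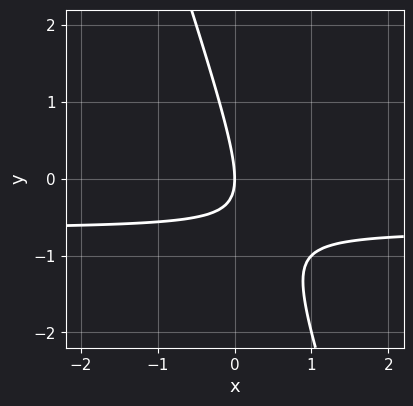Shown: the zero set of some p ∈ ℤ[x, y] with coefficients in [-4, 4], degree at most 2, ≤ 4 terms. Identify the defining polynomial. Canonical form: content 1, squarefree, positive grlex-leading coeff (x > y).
3*x*y + y^2 + 2*x

(a) Degree: a generic line meets the curve in up to 2 points, so deg p = 2.
(b) Observable constraints: it crosses the y-axis at the gridline y = 0; it crosses the x-axis at the gridline x = 0.
(c) These observations pin down the coefficients.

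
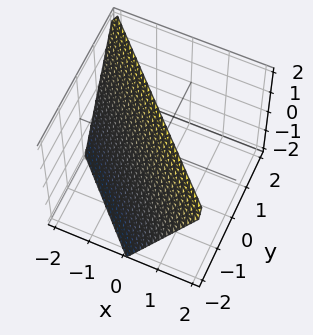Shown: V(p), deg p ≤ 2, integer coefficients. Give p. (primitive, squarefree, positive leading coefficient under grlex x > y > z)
1. The degree is 1 — every cross-section is a straight line — this is a plane.
2. From the visible intercepts: it crosses the x-axis at the gridline x = -1; it meets the y-axis at y = -1 (among the integer gridlines); it crosses the z-axis at the gridline z = 2.
3. Putting this together gives p.

2*x + 2*y - z + 2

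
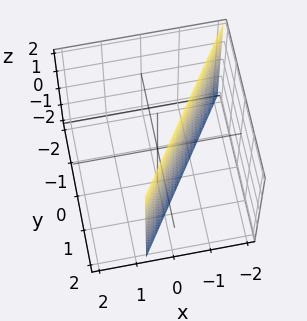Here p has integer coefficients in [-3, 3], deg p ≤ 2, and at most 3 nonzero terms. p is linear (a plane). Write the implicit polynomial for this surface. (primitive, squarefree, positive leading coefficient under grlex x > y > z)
3*x - 2*y + 2

deg p = 1. The surface is flat (a plane).
Against the integer gridlines: the surface avoids every integer z-axis point in the box; one y-axis crossing is at y = 1.
Together with the visible shape, these determine p as stated.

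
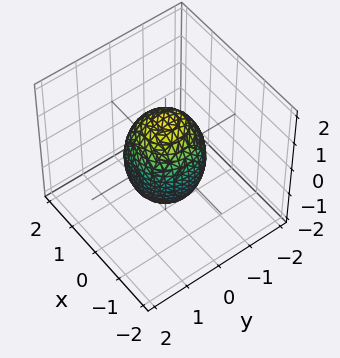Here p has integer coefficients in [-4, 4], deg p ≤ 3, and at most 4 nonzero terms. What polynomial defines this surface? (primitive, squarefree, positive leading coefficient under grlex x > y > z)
2*x^2 + 2*y^2 + z^2 - 2

First, degree: a closed, bounded, convex surface; a quadric, so deg p = 2.
Next, symmetry: every cross-section ⟂ z is a circle, so x, y appear only via x² + y²; mirror symmetry z ↦ −z ⇒ only even powers of z.
Next, from the axis intercepts and sections: among the integer gridlines, it crosses the x-axis at x ∈ {-1, 1}; a circular section at z = 0 has radius exactly 1.
Finally, matching integer coefficients to the picture gives p. Check: (0, -1, 0) on the y-axis lies on the surface, and p(0, -1, 0) = 0. ✓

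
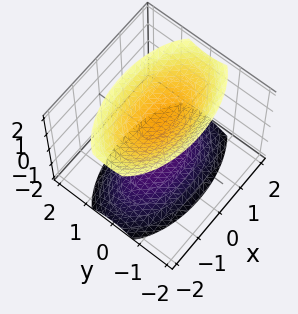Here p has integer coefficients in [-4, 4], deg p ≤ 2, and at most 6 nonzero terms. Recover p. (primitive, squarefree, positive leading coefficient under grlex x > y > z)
First, the picture has 2 separate pieces. They look like related sheets of one shape, so recover p as a whole.
Next, deg p = 2. Two sheets facing apart; a quadric.
Then, symmetries: the x ↦ −x reflection is a symmetry, so x appears only in even powers; it's symmetric under z → −z, forcing even powers of z; it's symmetric under y → −y, forcing even powers of y.
Then, observable constraints: the surface avoids every integer y-axis point in the box; the surface avoids every integer x-axis point in the box.
Finally, the integer polynomial consistent with all of this is the stated p.

x^2 + 3*y^2 - 2*z^2 + 3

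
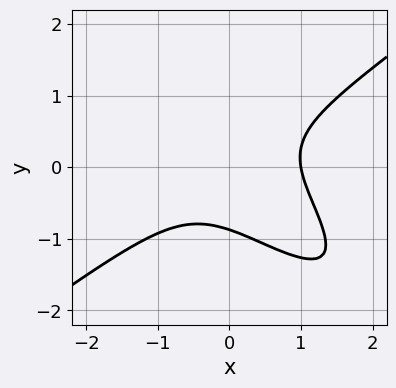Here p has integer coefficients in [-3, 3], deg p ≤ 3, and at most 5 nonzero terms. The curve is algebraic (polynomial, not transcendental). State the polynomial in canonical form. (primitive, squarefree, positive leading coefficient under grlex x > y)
1. The degree is 3 — no degree-2 curve has this shape.
2. Observable constraints: one x-axis crossing is at x = 1.
3. Solving for integer coefficients yields p as stated.

2*x^3 + x^2*y - 3*x*y^2 - 3*y^3 - 2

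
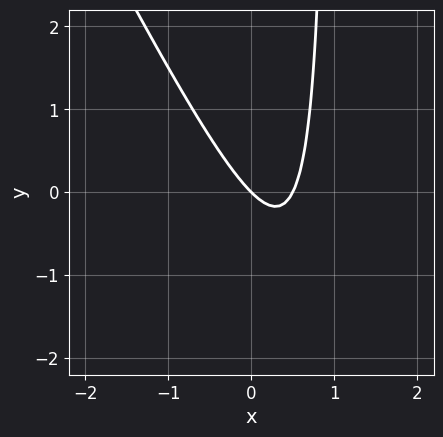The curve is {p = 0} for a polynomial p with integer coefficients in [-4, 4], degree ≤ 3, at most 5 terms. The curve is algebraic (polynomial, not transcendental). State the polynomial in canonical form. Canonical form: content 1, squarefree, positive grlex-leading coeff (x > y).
2*x^2 + x*y - x - y

First, degree: a generic line meets the curve in up to 2 points, so deg p = 2.
Then, from the visible intercepts: one y-axis crossing is at y = 0; it crosses the x-axis at the gridline x = 0.
Finally, the integer polynomial consistent with all of this is the stated p.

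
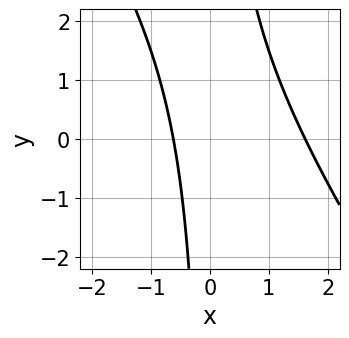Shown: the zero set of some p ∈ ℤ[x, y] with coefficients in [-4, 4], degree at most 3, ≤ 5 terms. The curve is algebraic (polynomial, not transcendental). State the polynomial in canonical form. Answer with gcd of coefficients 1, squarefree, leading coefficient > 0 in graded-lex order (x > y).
1. Degree: the shape is more complex than any degree-1 curve, so deg p = 2.
2. Observable constraints: it misses every integer gridline on the y-axis.
3. Together with the visible shape, these determine p as stated.

3*x^2 + 2*x*y - 3*x - 3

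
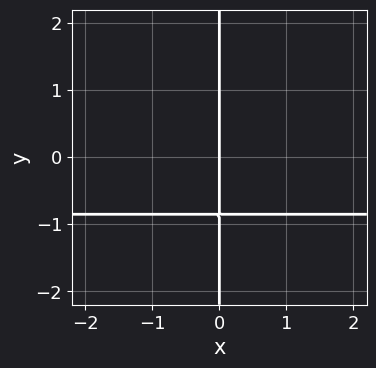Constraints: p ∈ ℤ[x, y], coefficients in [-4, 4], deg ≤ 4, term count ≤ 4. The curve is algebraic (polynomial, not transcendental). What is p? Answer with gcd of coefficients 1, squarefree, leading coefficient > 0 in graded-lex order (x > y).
1. The degree is 4 — the shape is more complex than any degree-3 curve.
2. Against the integer gridlines: it meets the x-axis at x = 0 (among the integer gridlines); every point of the y-axis in the box is on the curve.
3. Fitting integer coefficients to these (and the overall shape) gives p.

3*x*y^3 - x*y + x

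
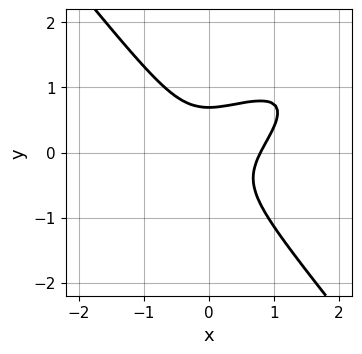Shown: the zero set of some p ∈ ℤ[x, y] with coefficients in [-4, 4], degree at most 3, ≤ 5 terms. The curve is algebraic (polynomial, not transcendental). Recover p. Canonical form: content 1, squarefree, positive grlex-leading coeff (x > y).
(a) deg p = 3. No degree-2 curve has this shape.
(b) The integer polynomial consistent with all of this is the stated p.

2*x^3 - 3*x^2*y + 3*y^3 - 1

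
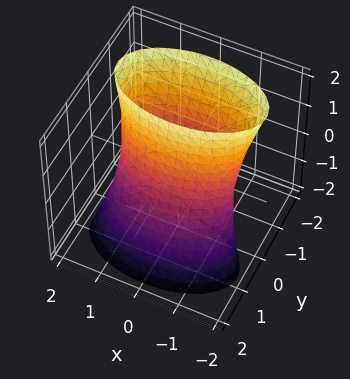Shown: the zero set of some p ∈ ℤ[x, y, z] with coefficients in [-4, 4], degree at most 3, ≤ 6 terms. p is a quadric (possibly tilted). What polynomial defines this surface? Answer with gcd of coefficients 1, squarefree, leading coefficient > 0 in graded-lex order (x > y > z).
x^2 + 3*y^2 + 2*y*z - 2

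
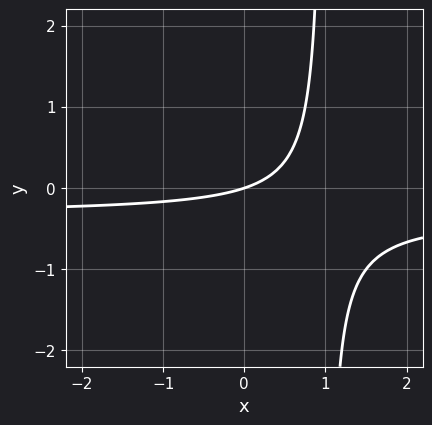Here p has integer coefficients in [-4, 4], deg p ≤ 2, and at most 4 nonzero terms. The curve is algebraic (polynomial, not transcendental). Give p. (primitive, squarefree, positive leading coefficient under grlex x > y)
3*x*y + x - 3*y

First, deg p = 2.
Then, from the visible intercepts: one x-axis crossing is at x = 0; it crosses the y-axis at the gridline y = 0.
Finally, these observations pin down the coefficients.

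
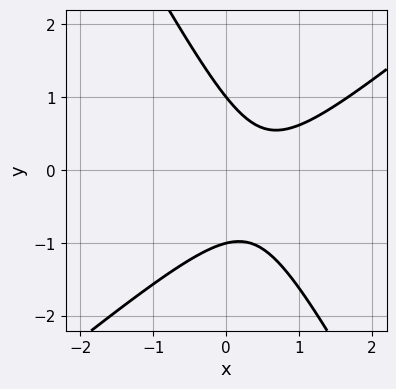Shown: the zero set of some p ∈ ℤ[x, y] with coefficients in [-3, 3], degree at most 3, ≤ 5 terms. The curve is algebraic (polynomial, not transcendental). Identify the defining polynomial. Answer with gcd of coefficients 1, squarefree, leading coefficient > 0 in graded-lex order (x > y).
Degree: no degree-1 curve has this shape, so deg p = 2.
From the axis intercepts and sections: among the integer gridlines, it crosses the y-axis at y ∈ {-1, 1}; no x-intercept at any integer in the box.
Solving for integer coefficients yields p as stated.

3*x^2 - 2*x*y - 2*y^2 - 3*x + 2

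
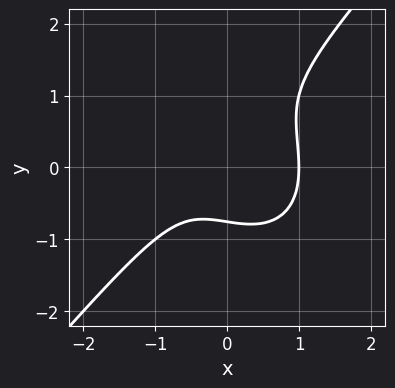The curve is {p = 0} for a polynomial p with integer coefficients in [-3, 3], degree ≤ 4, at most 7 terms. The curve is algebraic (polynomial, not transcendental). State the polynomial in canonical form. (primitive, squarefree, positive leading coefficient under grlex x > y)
3*x^3 - 2*y^3 + 2*y^2 - x - 2

(a) deg p = 3. No degree-2 curve has this shape.
(b) From the axis intercepts and sections: one x-axis crossing is at x = 1.
(c) Assembling these constraints gives the stated polynomial.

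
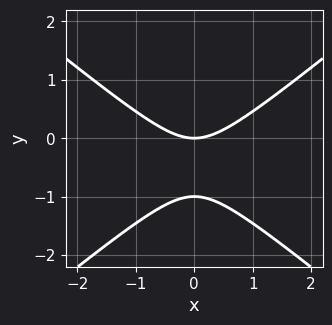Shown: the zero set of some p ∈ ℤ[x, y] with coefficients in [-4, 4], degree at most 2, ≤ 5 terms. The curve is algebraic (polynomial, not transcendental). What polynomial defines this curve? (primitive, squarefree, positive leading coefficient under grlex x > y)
2*x^2 - 3*y^2 - 3*y

1. The degree is 2 — no degree-1 curve has this shape.
2. Symmetries: it's symmetric under x → −x, forcing even powers of x.
3. Reading off the gridlines: one x-axis crossing is at x = 0; among the integer gridlines, it crosses the y-axis at y ∈ {-1, 0}.
4. The integer polynomial consistent with all of this is the stated p.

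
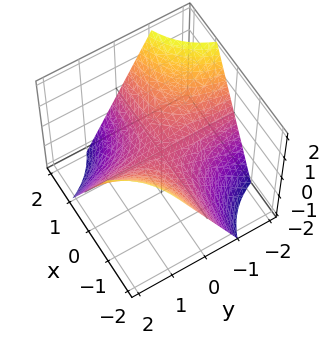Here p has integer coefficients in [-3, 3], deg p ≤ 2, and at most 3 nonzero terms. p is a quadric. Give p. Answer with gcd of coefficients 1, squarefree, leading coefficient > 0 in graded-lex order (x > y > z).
x*y + z

The degree is 2 — a saddle surface; a quadric.
Observable constraints: every point of the y-axis in the box is on the surface; one z-axis crossing is at z = 0; the visible x-axis segment lies entirely on the surface.
Putting this together gives p.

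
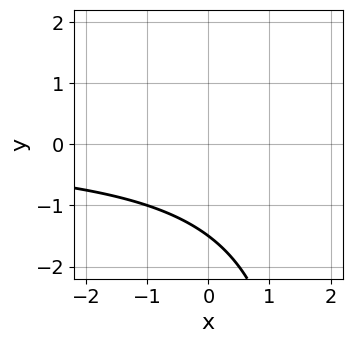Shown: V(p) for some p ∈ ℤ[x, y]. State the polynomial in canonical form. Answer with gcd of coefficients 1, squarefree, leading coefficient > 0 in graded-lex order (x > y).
(a) Degree: no degree-1 curve has this shape, so deg p = 2.
(b) Checking where it meets the axes: the curve avoids every integer x-axis point in the box.
(c) Fitting integer coefficients to these (and the overall shape) gives p.

x*y - 2*y - 3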